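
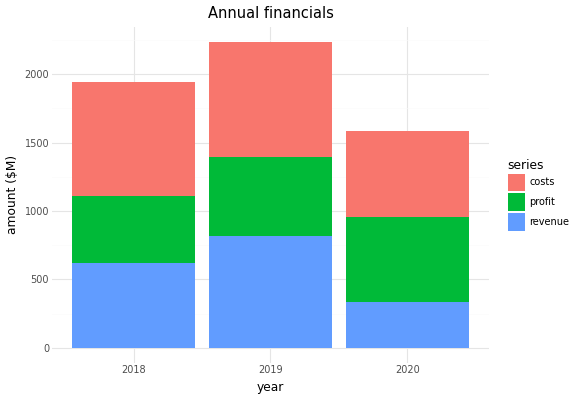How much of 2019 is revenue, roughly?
revenue top ≈ 800, bottom ≈ 0; segment ≈ 800.

≈ 800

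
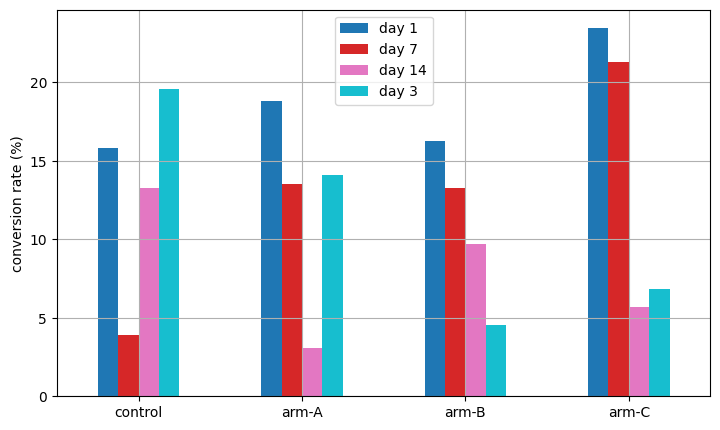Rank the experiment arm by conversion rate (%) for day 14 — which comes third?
arm-C

Top 4 for day 14: control ≈ 14, arm-B ≈ 10, arm-C ≈ 6, arm-A ≈ 4.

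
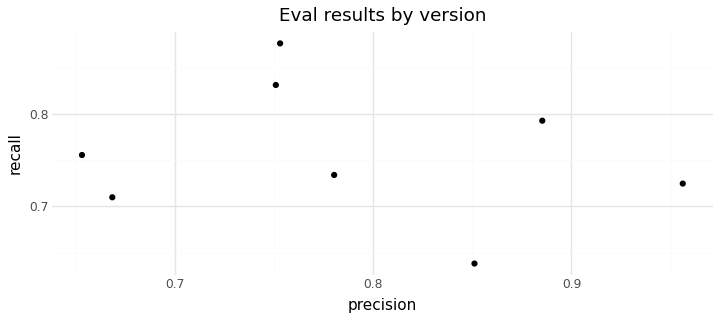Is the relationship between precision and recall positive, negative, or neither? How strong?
Points are roughly uncorrelated; weak (|r| ≈ 0.2).

no clear correlation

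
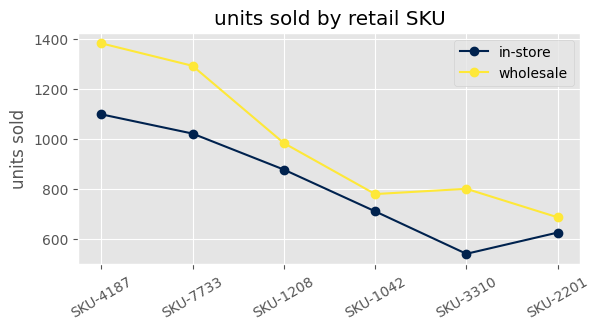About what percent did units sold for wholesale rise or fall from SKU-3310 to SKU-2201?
≈ -12.5%

SKU-3310 ≈ 800, SKU-2201 ≈ 700; (700 − 800) / 800 ≈ -12.5%.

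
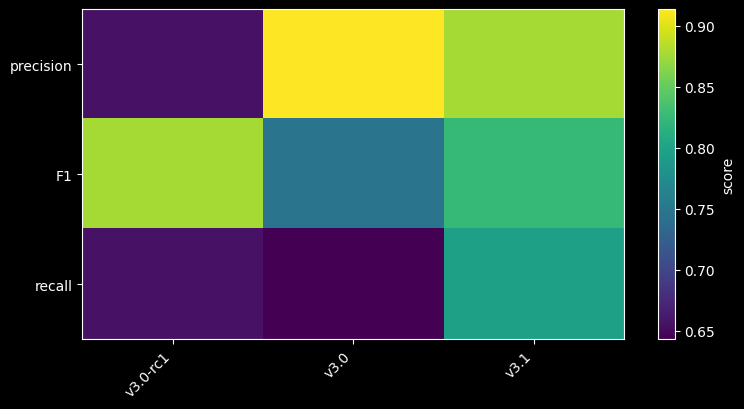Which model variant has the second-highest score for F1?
v3.1

Top 3 for F1: v3.0-rc1 ≈ 0.90, v3.1 ≈ 0.80, v3.0 ≈ 0.75.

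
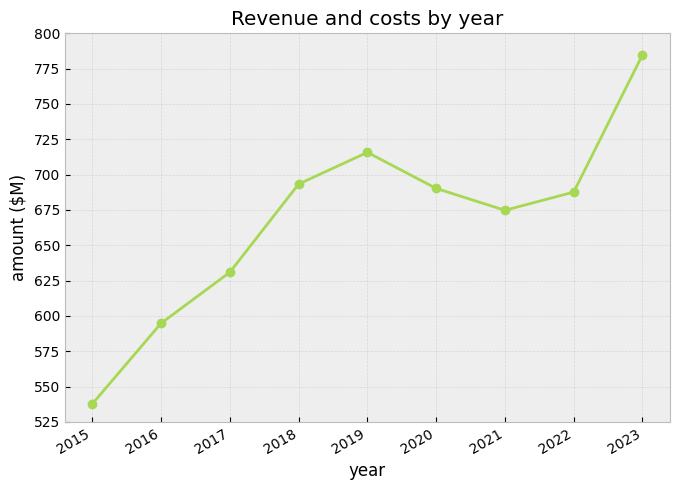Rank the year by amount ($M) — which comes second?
2019

Top 3: 2023 ≈ 775, 2019 ≈ 725, 2018 ≈ 700.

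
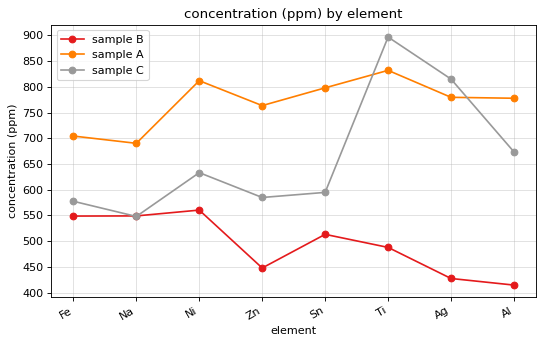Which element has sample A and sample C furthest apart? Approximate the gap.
Sn: sample A ≈ 800, sample C ≈ 600 → gap ≈ 200. Next-largest (Ni) is only ≈ 150.

Sn, ≈ 200 ppm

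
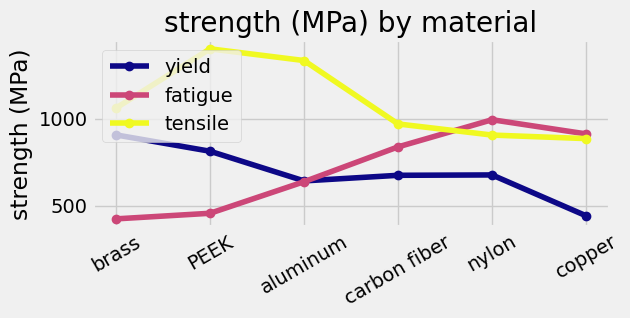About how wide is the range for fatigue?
≈ 600

Max nylon ≈ 1000, min brass ≈ 400; range ≈ 600.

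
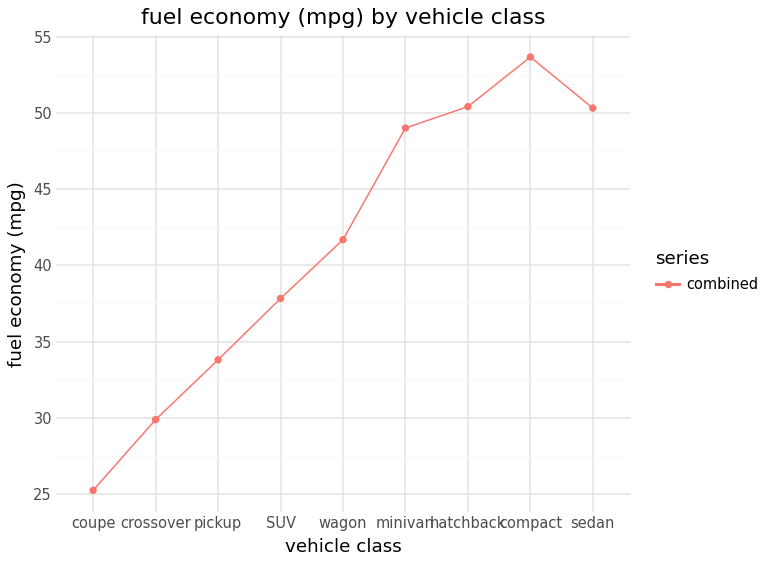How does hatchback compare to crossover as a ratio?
hatchback ≈ 50, crossover ≈ 30; 50/30 ≈ 1.67.

≈ 1.67×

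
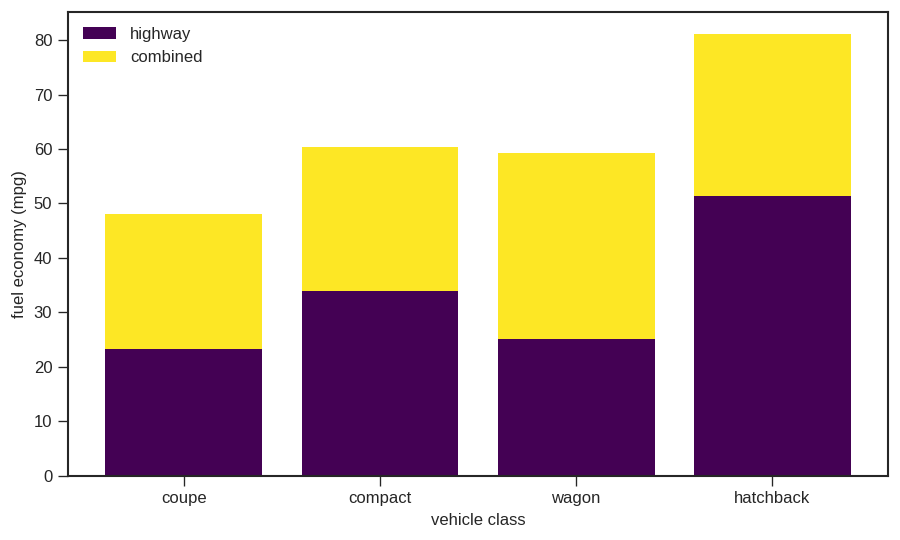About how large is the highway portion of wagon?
highway top ≈ 30, bottom ≈ 0; segment ≈ 30.

≈ 30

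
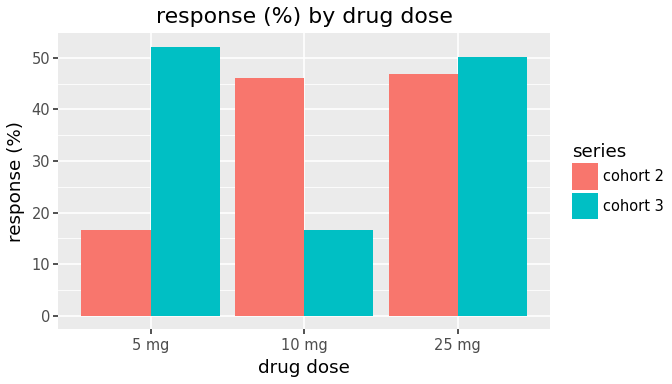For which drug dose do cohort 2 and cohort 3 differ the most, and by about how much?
5 mg, ≈ 35 %

5 mg: cohort 2 ≈ 15, cohort 3 ≈ 50 → gap ≈ 35. Next-largest (10 mg) is only ≈ 30.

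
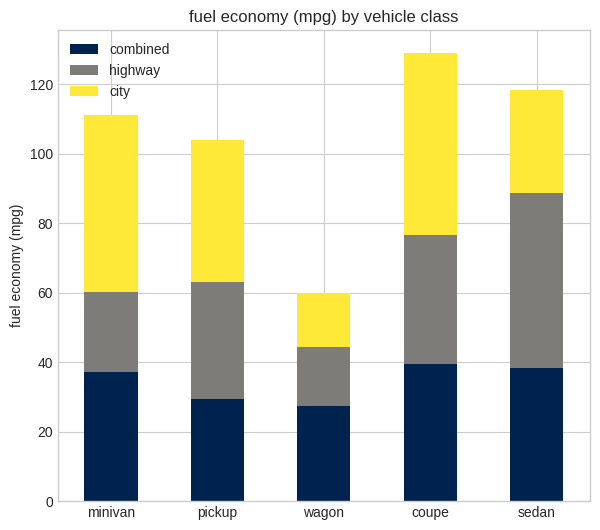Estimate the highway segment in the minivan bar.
highway top ≈ 60, bottom ≈ 40; segment ≈ 20.

≈ 20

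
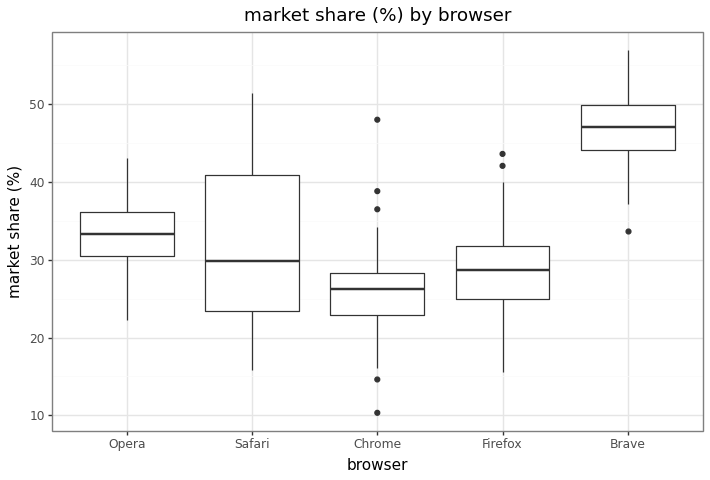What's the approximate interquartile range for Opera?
Q3 ≈ 36, Q1 ≈ 30; IQR ≈ 6.

≈ 6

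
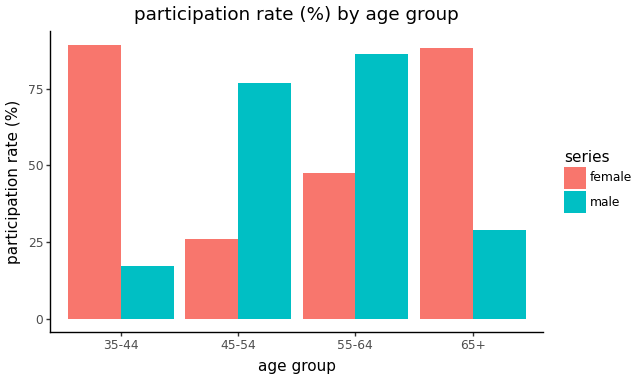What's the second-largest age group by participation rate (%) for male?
Top 3 for male: 55-64 ≈ 90, 45-54 ≈ 80, 65+ ≈ 30.

45-54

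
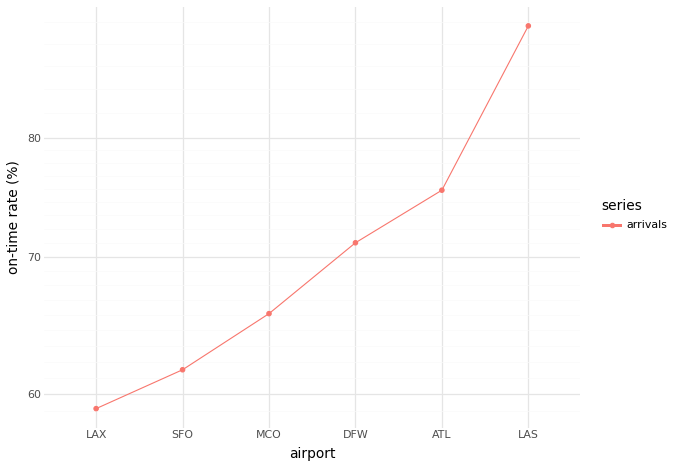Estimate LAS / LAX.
LAS ≈ 90, LAX ≈ 60; 90/60 ≈ 1.5.

≈ 1.5×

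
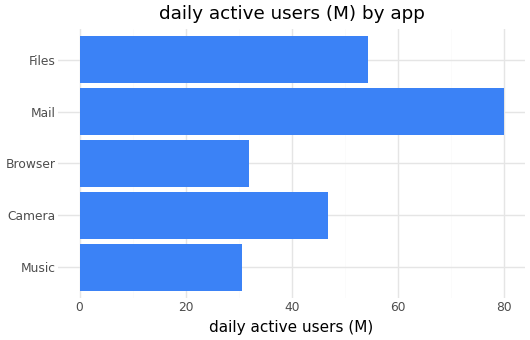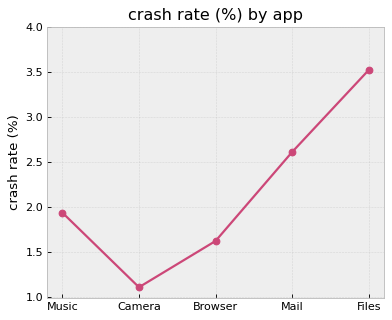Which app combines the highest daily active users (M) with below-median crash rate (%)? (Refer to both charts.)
Chart 2 median crash rate (%) ≈ 2; below-median apps: Camera, Browser. Among those, Camera has the highest daily active users (M) (≈ 50).

Camera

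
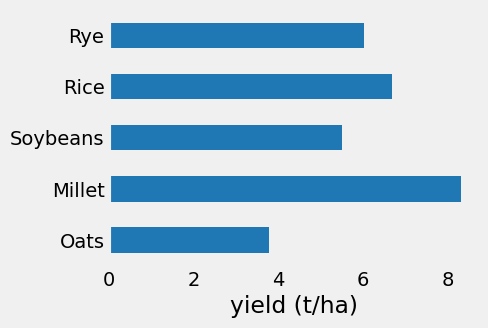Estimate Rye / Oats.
≈ 1.5×

Rye ≈ 6, Oats ≈ 4; 6/4 ≈ 1.5.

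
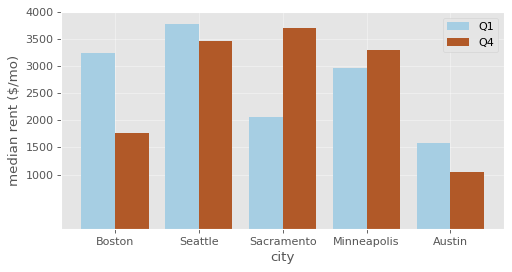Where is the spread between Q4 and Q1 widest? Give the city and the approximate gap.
Sacramento: Q4 ≈ 3500, Q1 ≈ 2000 → gap ≈ 1500. Next-largest (Boston) is only ≈ 1000.

Sacramento, ≈ 1500 $/mo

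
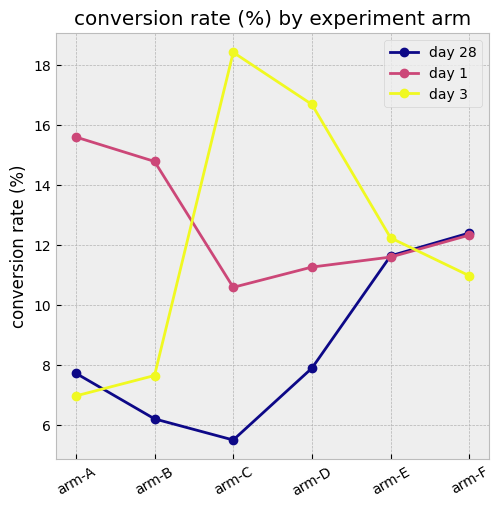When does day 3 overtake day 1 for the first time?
arm-C

arm-B: day 3 ≈ 8 vs day 1 ≈ 14 (not yet); arm-C: day 3 ≈ 18 vs day 1 ≈ 10 (first crossover).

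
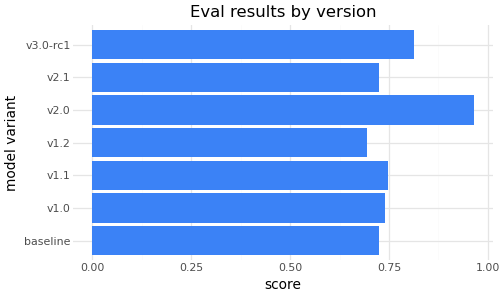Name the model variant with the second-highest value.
v3.0-rc1

Top 3: v2.0 ≈ 1.0, v3.0-rc1 ≈ 0.8, v1.1 ≈ 0.7.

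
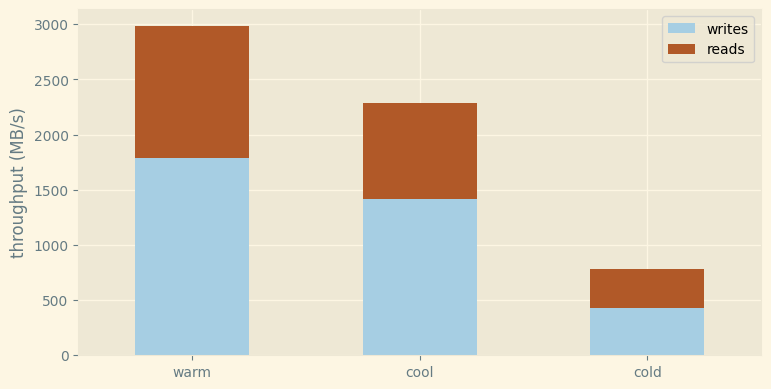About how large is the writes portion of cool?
writes top ≈ 1500, bottom ≈ 0; segment ≈ 1500.

≈ 1500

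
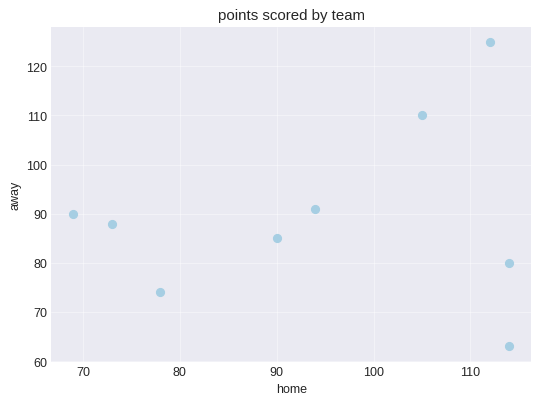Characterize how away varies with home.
Points are roughly uncorrelated; weak (|r| ≈ 0.2).

no clear correlation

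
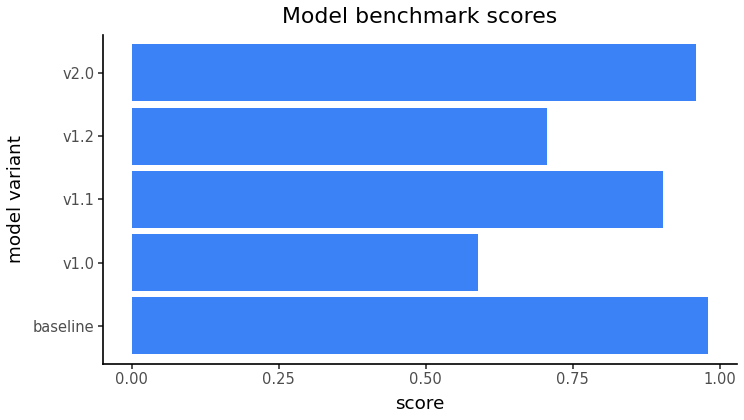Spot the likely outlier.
v1.0

v1.0 ≈ 0.6; the rest sit between ≈ 0.7 and ≈ 1.0.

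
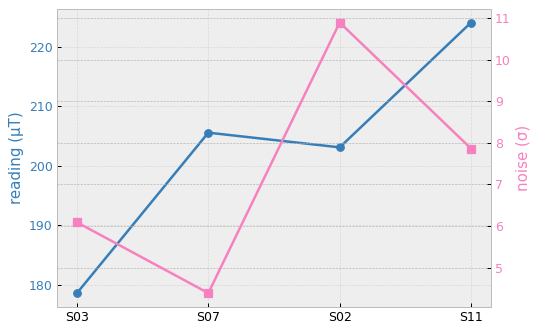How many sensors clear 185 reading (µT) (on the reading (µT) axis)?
Above 185: S07, S02, S11.

3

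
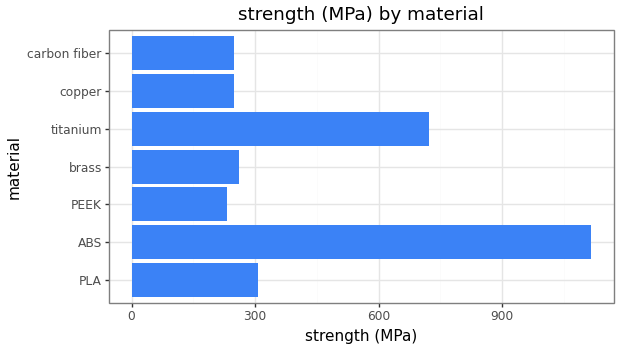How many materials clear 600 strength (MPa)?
2

Above 600: ABS, titanium.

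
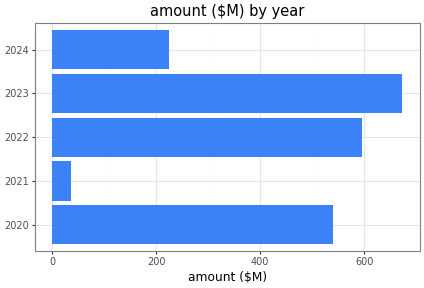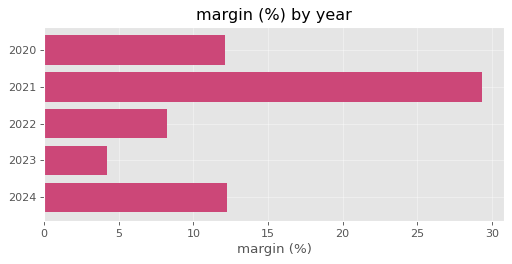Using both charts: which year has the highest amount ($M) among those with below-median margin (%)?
Chart 2 median margin (%) ≈ 10; below-median years: 2022, 2023. Among those, 2023 has the highest amount ($M) (≈ 700).

2023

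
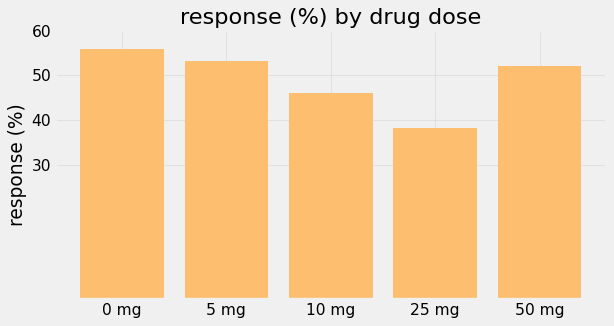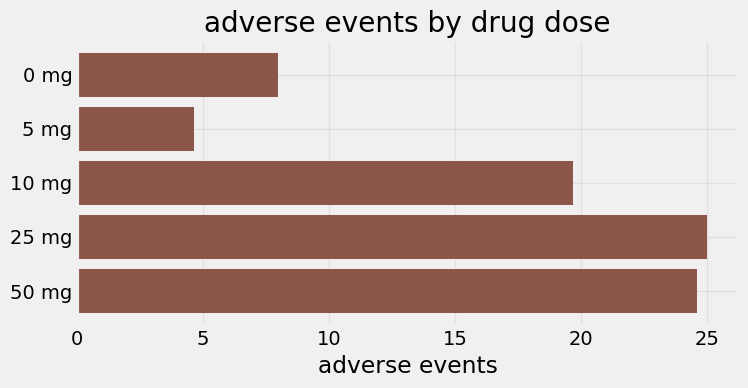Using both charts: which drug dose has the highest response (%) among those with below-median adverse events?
0 mg

Chart 2 median adverse events ≈ 20; below-median drug doses: 0 mg, 5 mg. Among those, 0 mg has the highest response (%) (≈ 60).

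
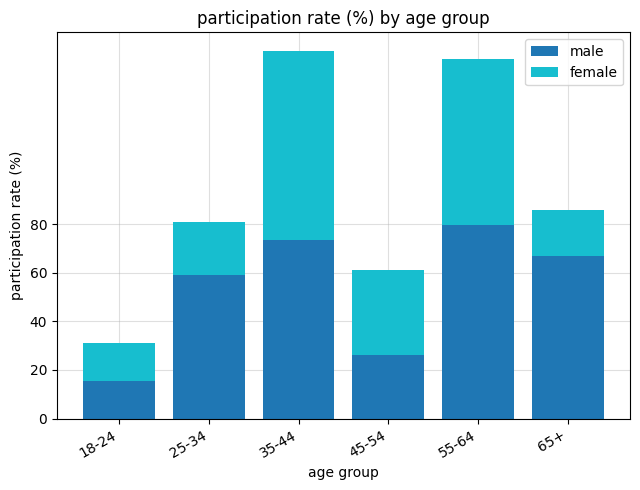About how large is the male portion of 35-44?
male top ≈ 80, bottom ≈ 0; segment ≈ 80.

≈ 80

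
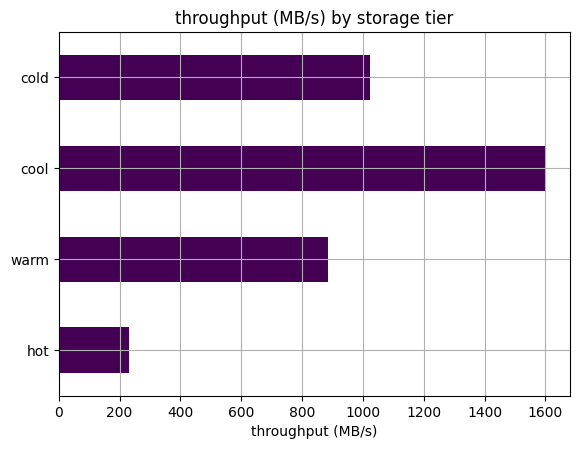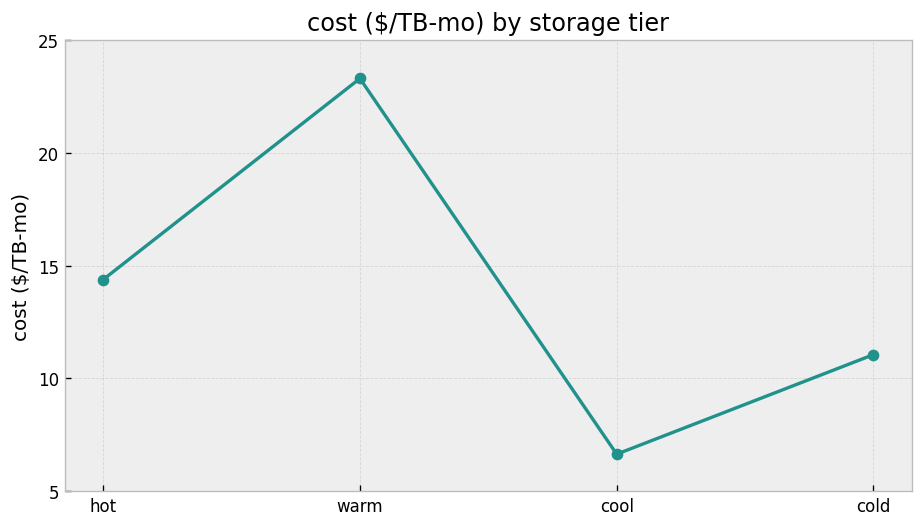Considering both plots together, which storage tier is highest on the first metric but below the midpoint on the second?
Chart 2 median cost ($/TB-mo) ≈ 15; below-median storage tiers: cool, cold. Among those, cool has the highest throughput (MB/s) (≈ 1600).

cool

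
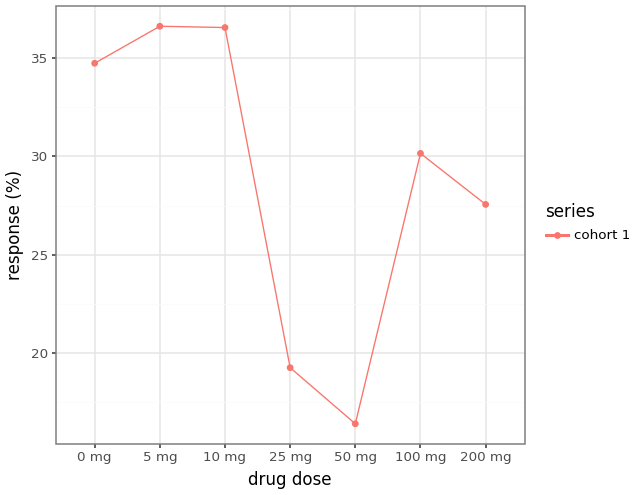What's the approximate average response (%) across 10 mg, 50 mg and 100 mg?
(36 + 16 + 30) / 3 ≈ 27.

≈ 27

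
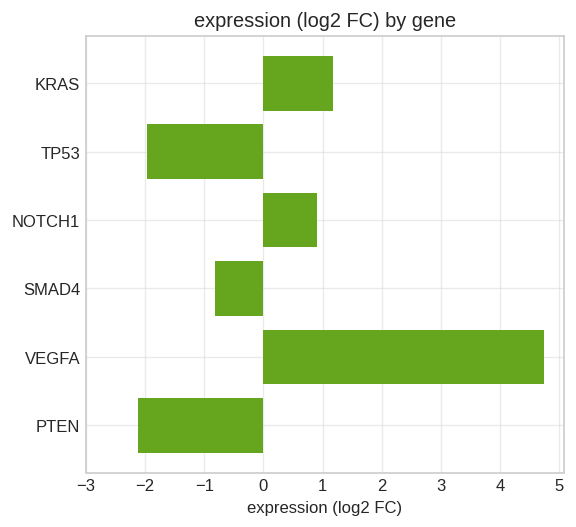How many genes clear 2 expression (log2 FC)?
Above 2: VEGFA.

1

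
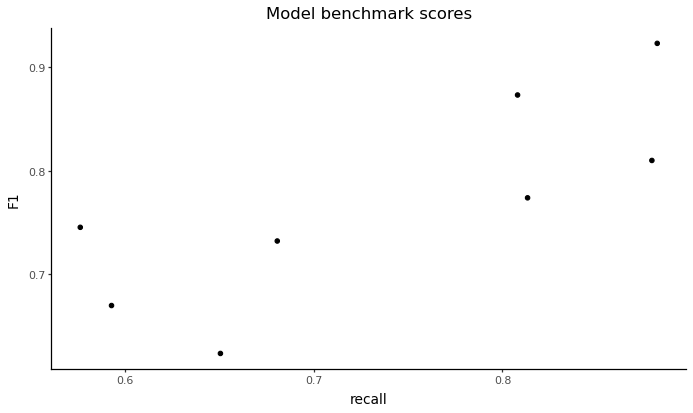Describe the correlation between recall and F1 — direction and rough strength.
positive, strong

Points are positively correlated; strong (|r| ≈ 0.8).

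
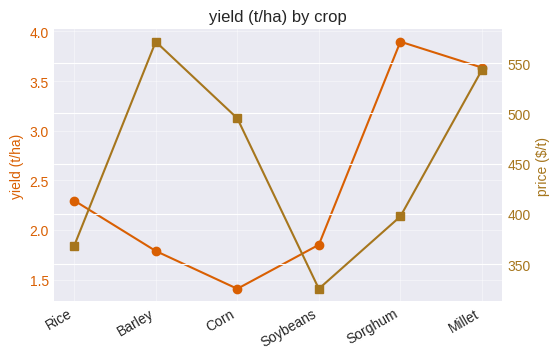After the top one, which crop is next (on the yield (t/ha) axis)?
Millet

Top 3 (on the yield (t/ha) axis): Sorghum ≈ 4.0, Millet ≈ 3.5, Rice ≈ 2.5.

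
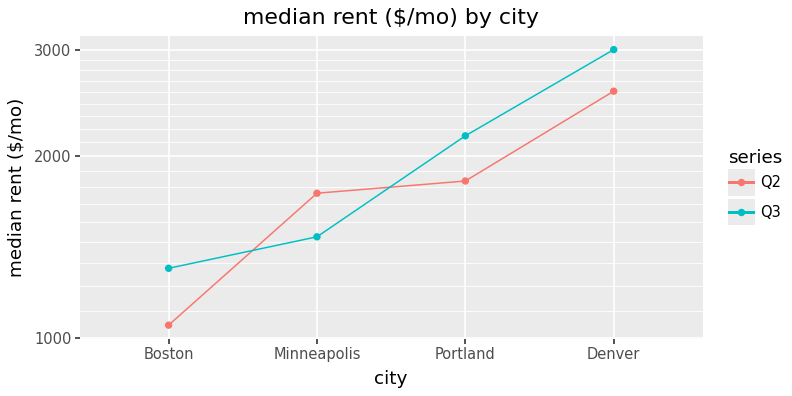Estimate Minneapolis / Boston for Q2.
≈ 1.8×

Minneapolis ≈ 1800, Boston ≈ 1000; 1800/1000 ≈ 1.8.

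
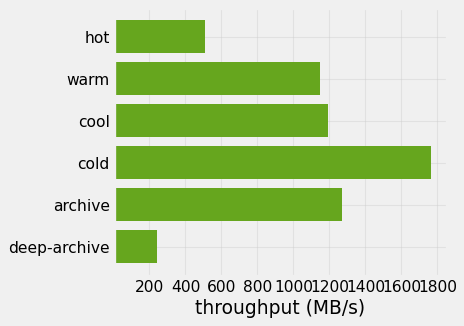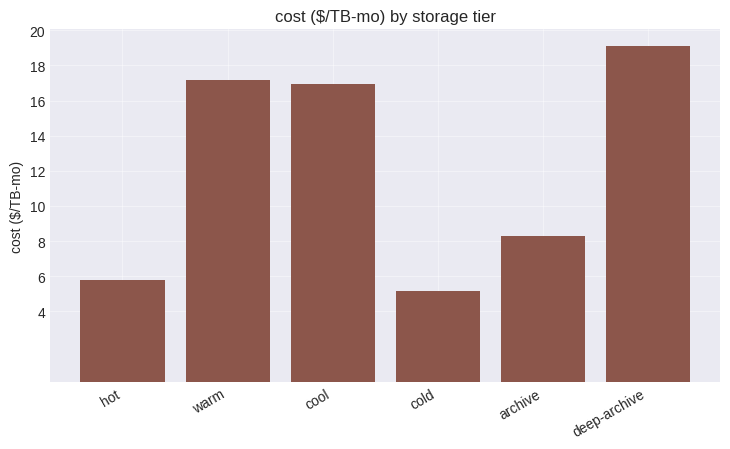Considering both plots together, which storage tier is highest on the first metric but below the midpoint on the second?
cold

Chart 2 median cost ($/TB-mo) ≈ 12; below-median storage tiers: hot, cold, archive. Among those, cold has the highest throughput (MB/s) (≈ 1800).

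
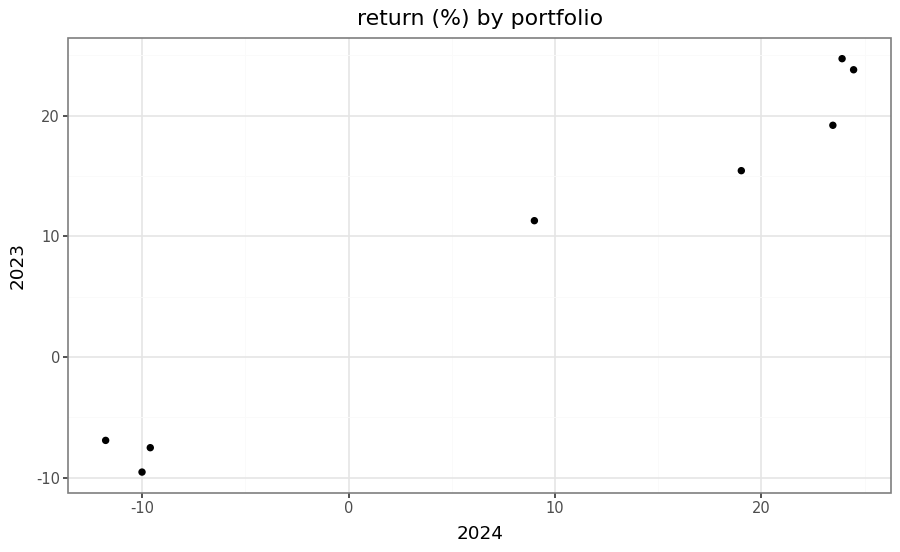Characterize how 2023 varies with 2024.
Points are positively correlated; strong (|r| ≈ 1.0).

positive, strong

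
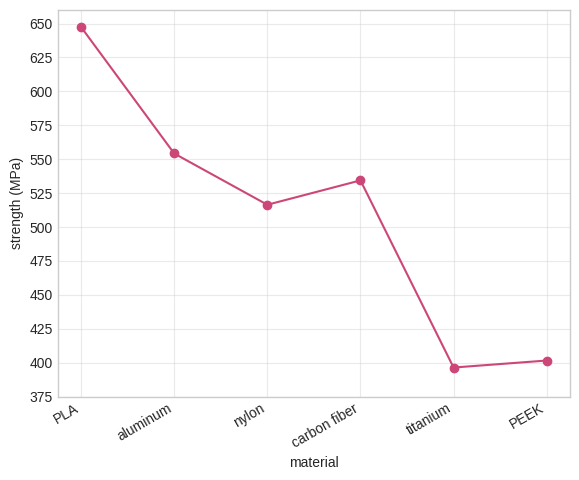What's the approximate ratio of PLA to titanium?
≈ 1.62×

PLA ≈ 650, titanium ≈ 400; 650/400 ≈ 1.62.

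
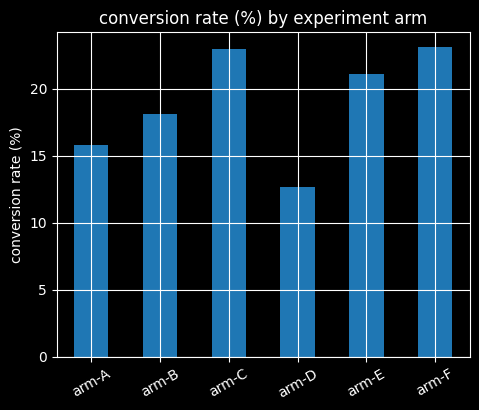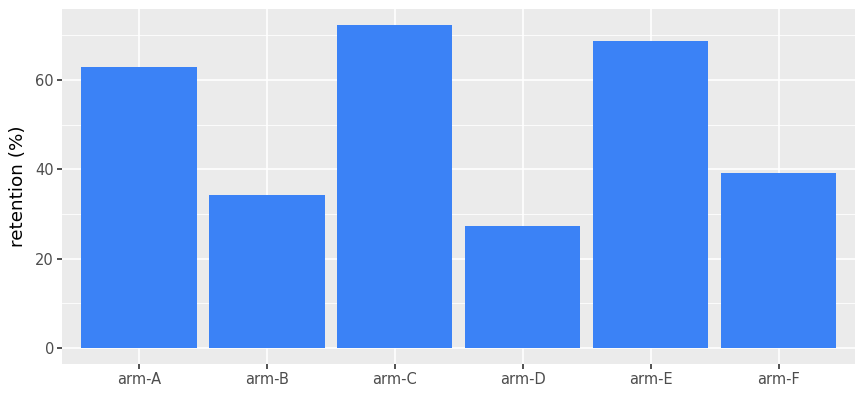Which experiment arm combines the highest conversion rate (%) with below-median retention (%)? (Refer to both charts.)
arm-F

Chart 2 median retention (%) ≈ 50; below-median experiment arms: arm-B, arm-D, arm-F. Among those, arm-F has the highest conversion rate (%) (≈ 25).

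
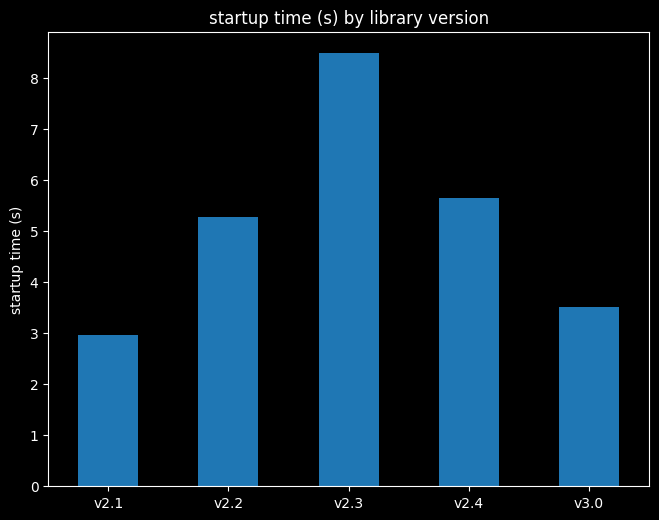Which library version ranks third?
Top 4: v2.3 ≈ 8, v2.4 ≈ 6, v2.2 ≈ 5, v3.0 ≈ 4.

v2.2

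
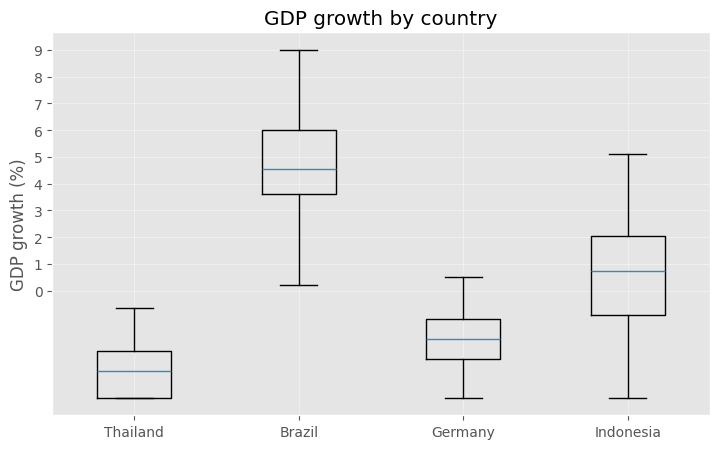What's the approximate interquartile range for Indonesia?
Q3 ≈ 2, Q1 ≈ -1; IQR ≈ 3.

≈ 3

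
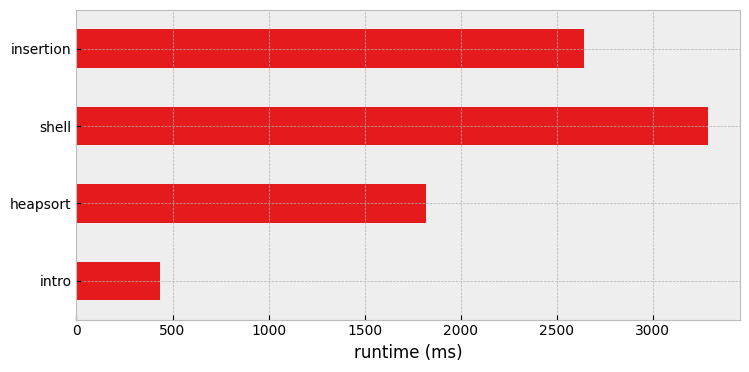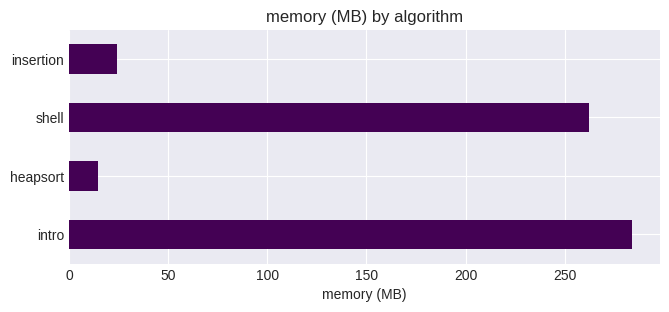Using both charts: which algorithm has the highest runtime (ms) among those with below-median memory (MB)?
insertion

Chart 2 median memory (MB) ≈ 150; below-median algorithms: heapsort, insertion. Among those, insertion has the highest runtime (ms) (≈ 2500).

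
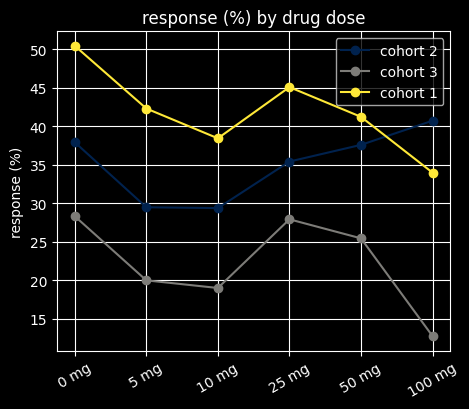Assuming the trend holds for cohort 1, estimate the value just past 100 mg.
Last three: 45, 40, 35 → slope ≈ -5/step → next ≈ 30.

≈ 30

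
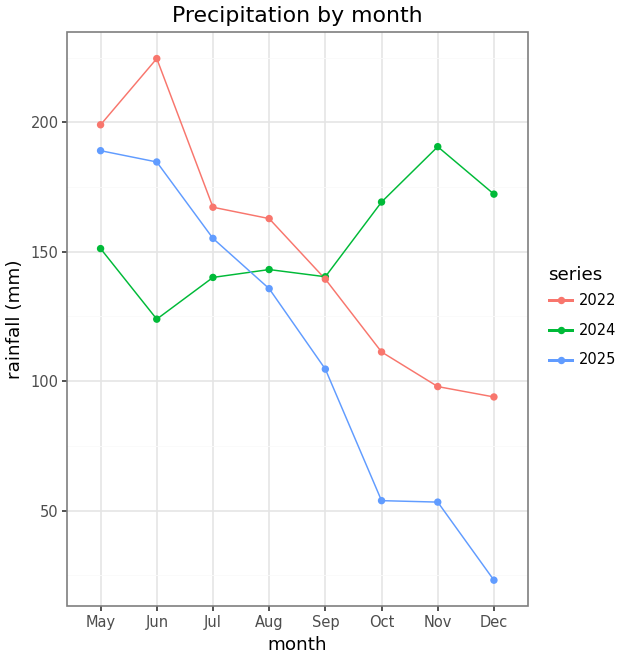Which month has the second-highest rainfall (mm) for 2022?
May

Top 3 for 2022: Jun ≈ 220, May ≈ 200, Jul ≈ 160.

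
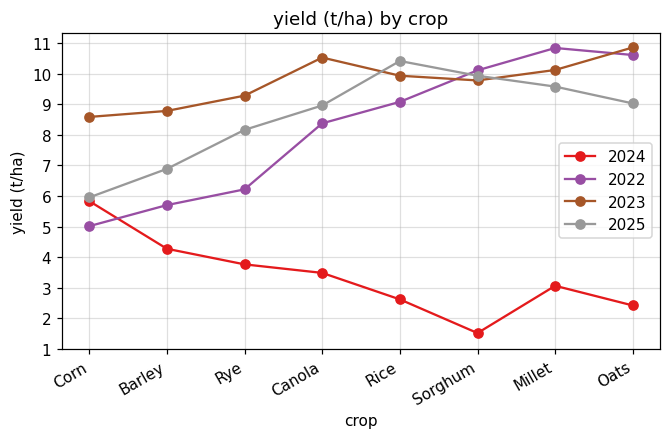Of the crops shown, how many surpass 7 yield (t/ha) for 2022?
5

Above 7: Canola, Rice, Sorghum, Millet, Oats.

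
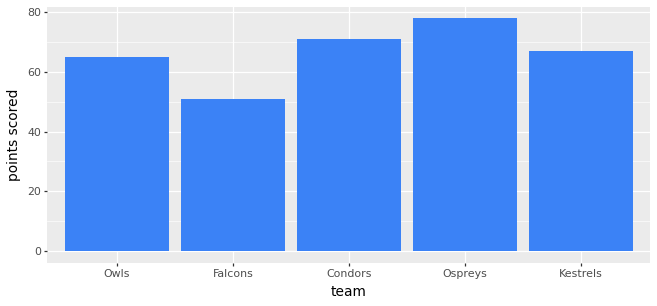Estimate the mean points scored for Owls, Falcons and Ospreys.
(60 + 50 + 80) / 3 ≈ 63.

≈ 63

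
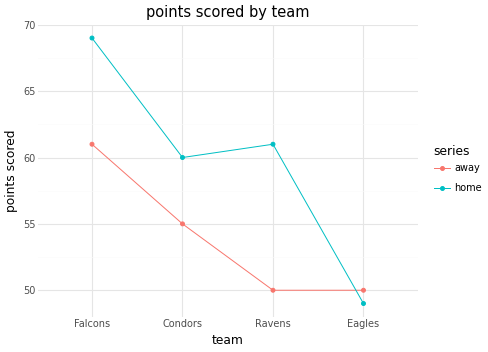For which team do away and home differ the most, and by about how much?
Ravens, ≈ 10

Ravens: away ≈ 50, home ≈ 60 → gap ≈ 10. Next-largest (Falcons) is only ≈ 8.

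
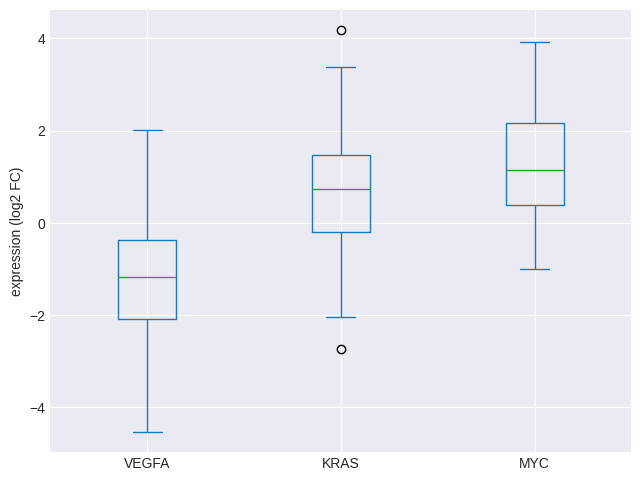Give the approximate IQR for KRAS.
≈ 1.5

Q3 ≈ 1.5, Q1 ≈ 0.0; IQR ≈ 1.5.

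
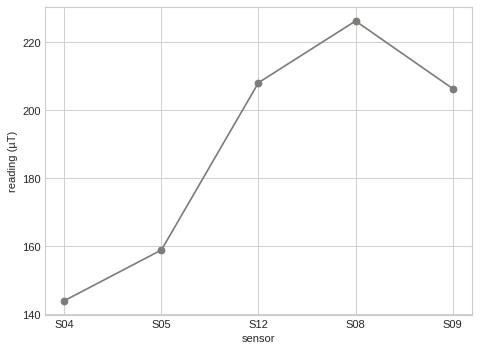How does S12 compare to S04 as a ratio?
≈ 1.5×

S12 ≈ 210, S04 ≈ 140; 210/140 ≈ 1.5.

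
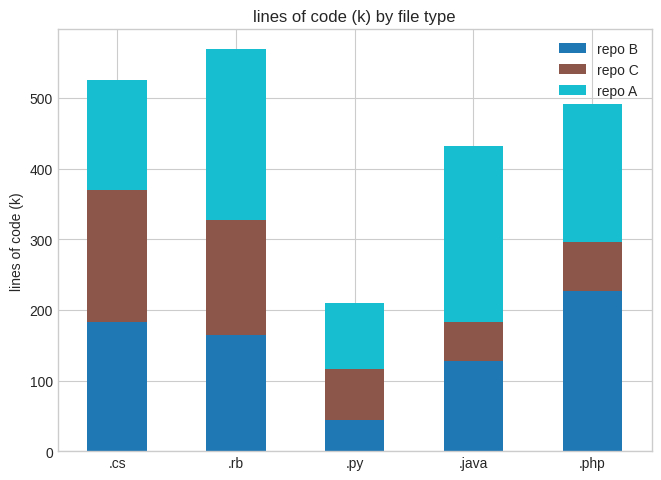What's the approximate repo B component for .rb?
repo B top ≈ 150, bottom ≈ 0; segment ≈ 150.

≈ 150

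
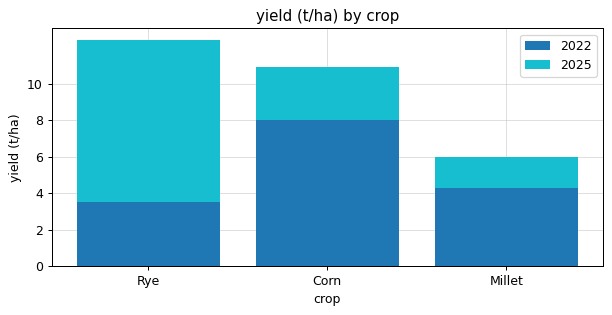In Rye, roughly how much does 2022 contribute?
≈ 4

2022 top ≈ 4, bottom ≈ 0; segment ≈ 4.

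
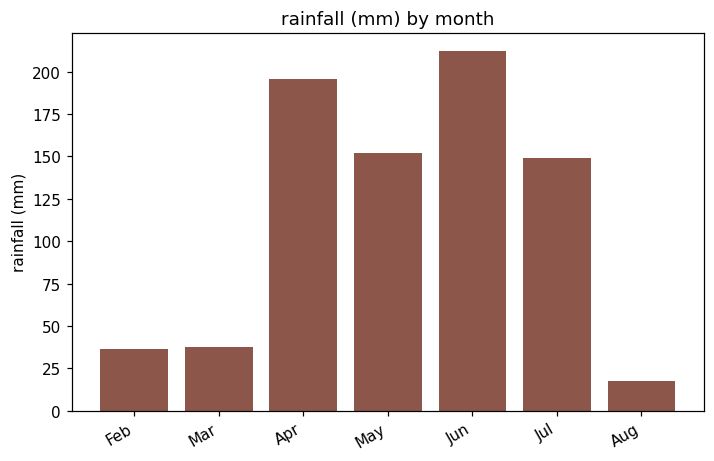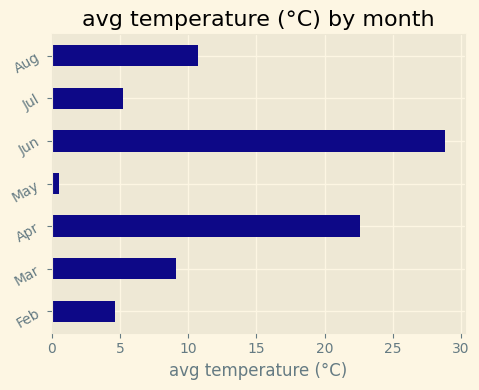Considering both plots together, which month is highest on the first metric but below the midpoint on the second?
May

Chart 2 median avg temperature (°C) ≈ 10; below-median months: Feb, May, Jul. Among those, May has the highest rainfall (mm) (≈ 160).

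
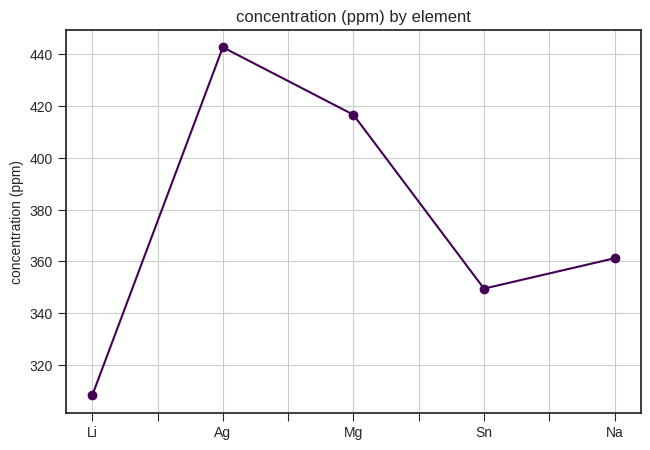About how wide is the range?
≈ 140

Max Ag ≈ 440, min Li ≈ 300; range ≈ 140.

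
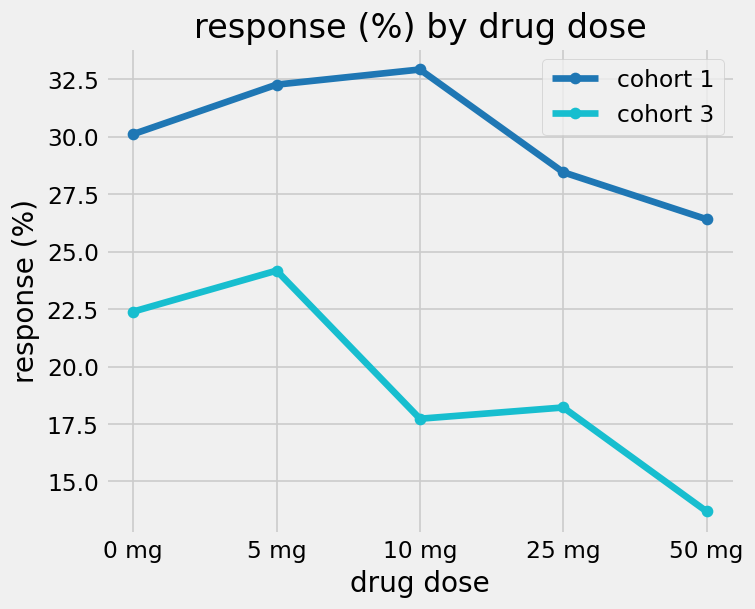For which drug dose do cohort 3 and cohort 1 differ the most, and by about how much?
10 mg, ≈ 14 %

10 mg: cohort 3 ≈ 18, cohort 1 ≈ 32 → gap ≈ 14. Next-largest (50 mg) is only ≈ 12.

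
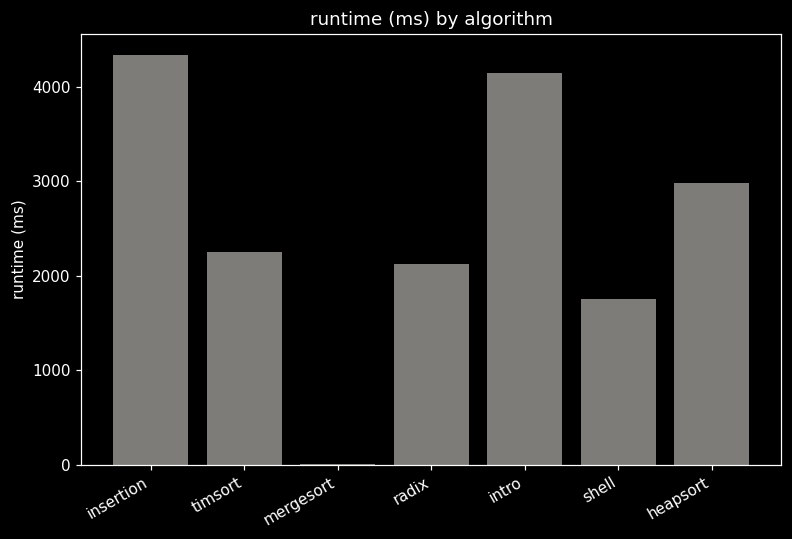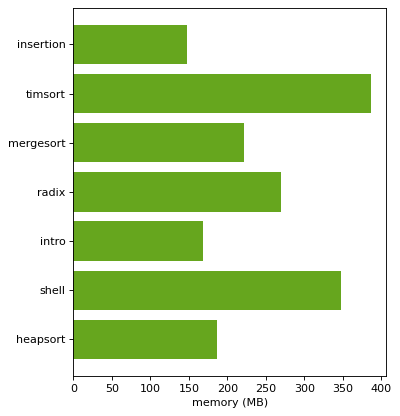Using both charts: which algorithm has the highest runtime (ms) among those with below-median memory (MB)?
Chart 2 median memory (MB) ≈ 200; below-median algorithms: insertion, intro, heapsort. Among those, insertion has the highest runtime (ms) (≈ 4500).

insertion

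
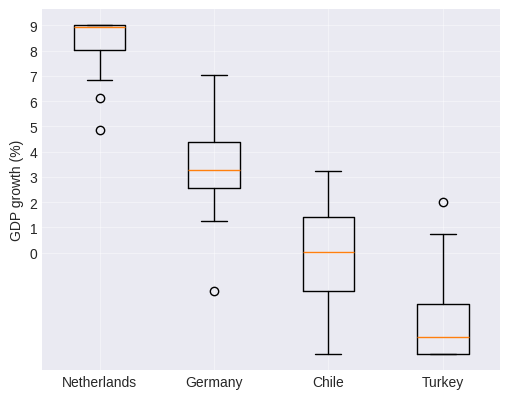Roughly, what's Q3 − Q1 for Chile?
Q3 ≈ 1, Q1 ≈ -2; IQR ≈ 3.

≈ 3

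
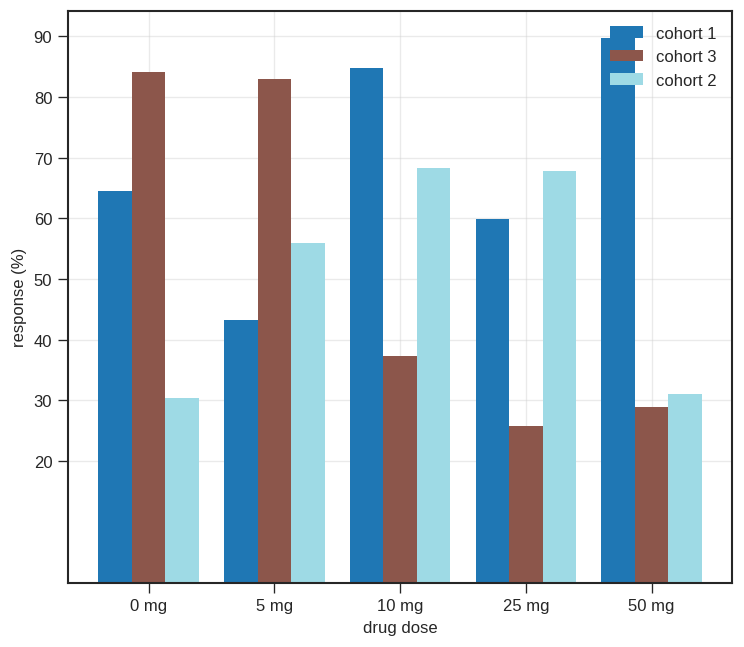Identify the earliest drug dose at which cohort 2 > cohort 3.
5 mg: cohort 2 ≈ 60 vs cohort 3 ≈ 80 (not yet); 10 mg: cohort 2 ≈ 70 vs cohort 3 ≈ 40 (first crossover).

10 mg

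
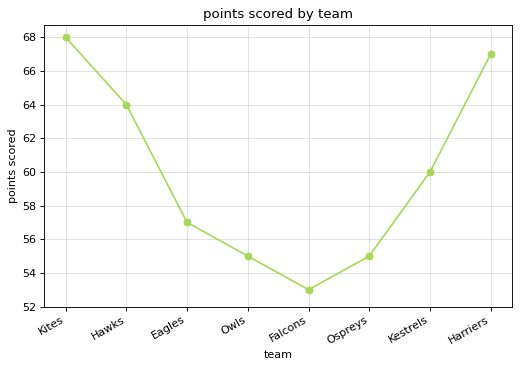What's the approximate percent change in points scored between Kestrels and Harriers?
Kestrels ≈ 60, Harriers ≈ 68; (68 − 60) / 60 ≈ +13.3%.

≈ +13.3%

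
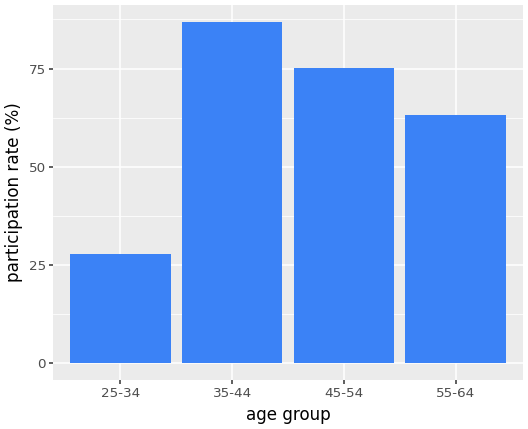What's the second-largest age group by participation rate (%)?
Top 3: 35-44 ≈ 90, 45-54 ≈ 80, 55-64 ≈ 60.

45-54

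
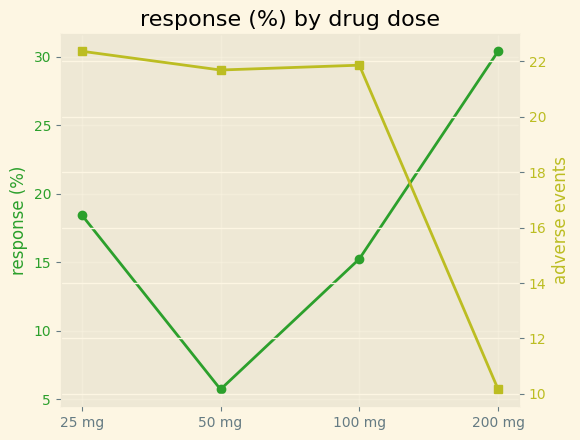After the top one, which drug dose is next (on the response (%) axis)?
25 mg

Top 3 (on the response (%) axis): 200 mg ≈ 30, 25 mg ≈ 20, 100 mg ≈ 15.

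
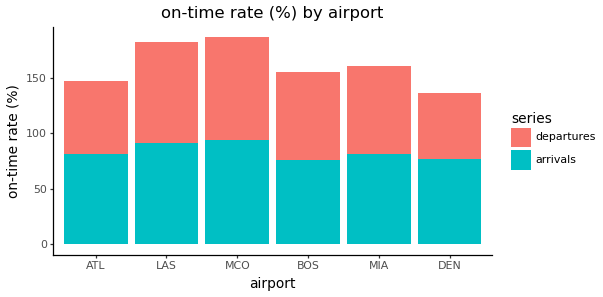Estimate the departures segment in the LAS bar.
≈ 80

departures top ≈ 180, bottom ≈ 100; segment ≈ 80.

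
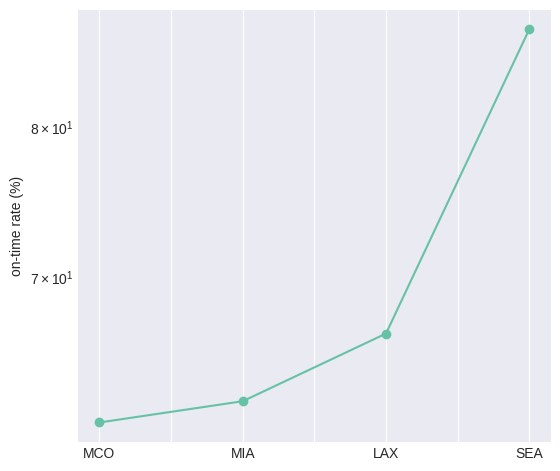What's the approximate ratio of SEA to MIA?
≈ 1.31×

SEA ≈ 85, MIA ≈ 65; 85/65 ≈ 1.31.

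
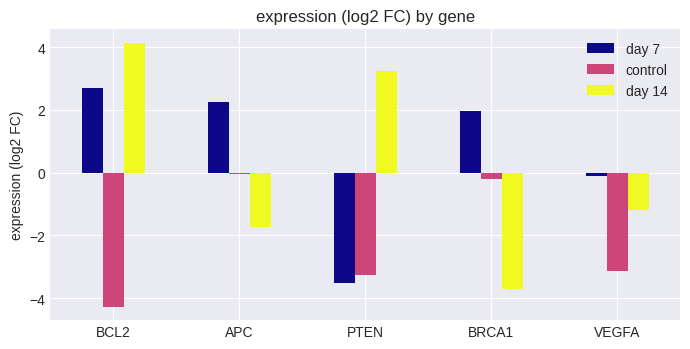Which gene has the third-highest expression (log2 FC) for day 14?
Top 4 for day 14: BCL2 ≈ 4, PTEN ≈ 3, VEGFA ≈ -1, APC ≈ -2.

VEGFA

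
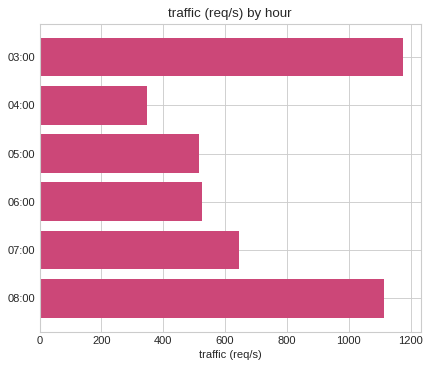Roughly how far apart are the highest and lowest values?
Max 03:00 ≈ 1200, min 04:00 ≈ 300; range ≈ 900.

≈ 900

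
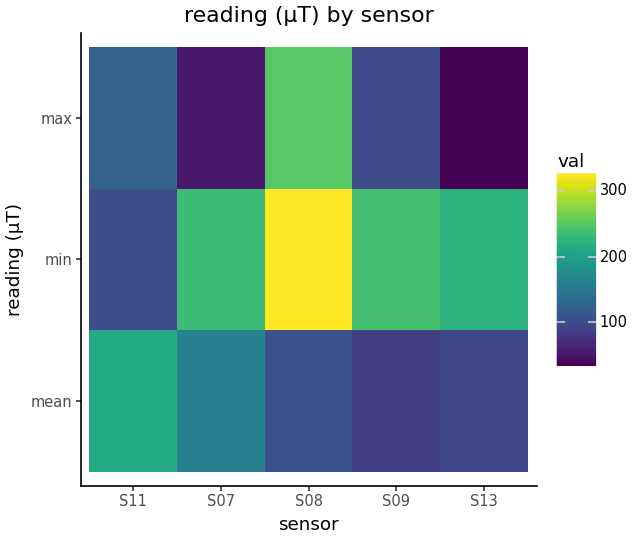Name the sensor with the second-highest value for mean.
S07

Top 3 for mean: S11 ≈ 200, S07 ≈ 150, S08 ≈ 100.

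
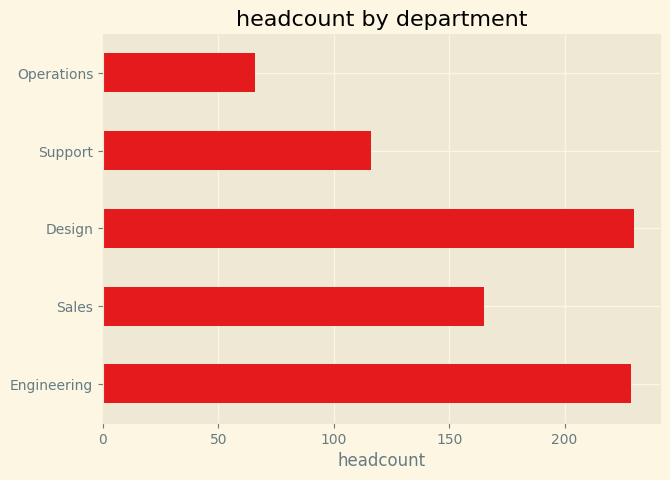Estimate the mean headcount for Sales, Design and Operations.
(160 + 240 + 60) / 3 ≈ 153.

≈ 153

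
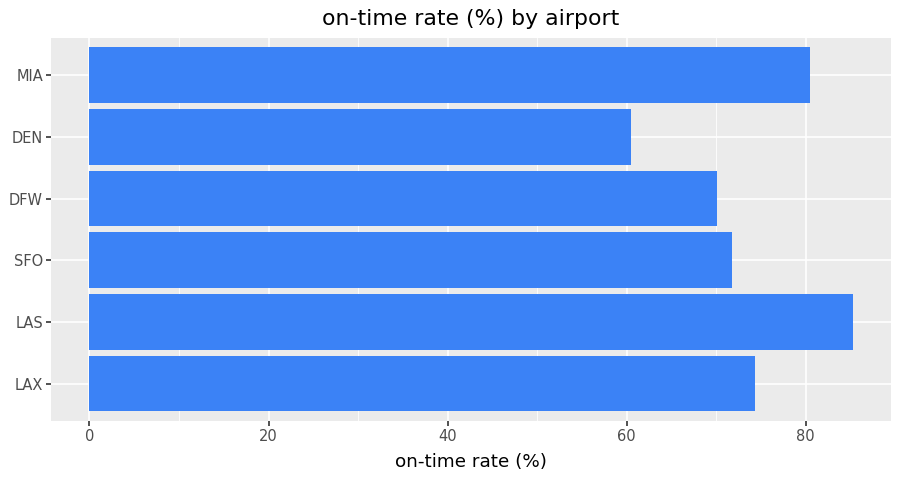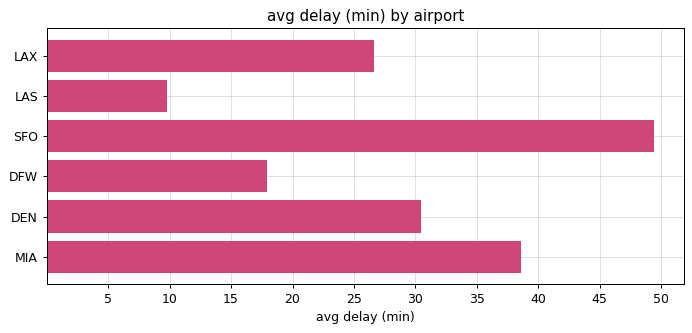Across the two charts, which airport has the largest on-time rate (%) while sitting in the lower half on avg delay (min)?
Chart 2 median avg delay (min) ≈ 30; below-median airports: LAX, LAS, DFW. Among those, LAS has the highest on-time rate (%) (≈ 90).

LAS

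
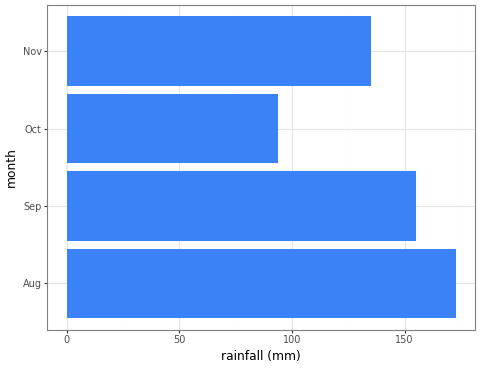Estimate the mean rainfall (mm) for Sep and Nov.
≈ 150

(160 + 140) / 2 ≈ 150.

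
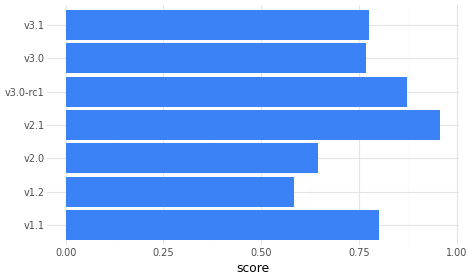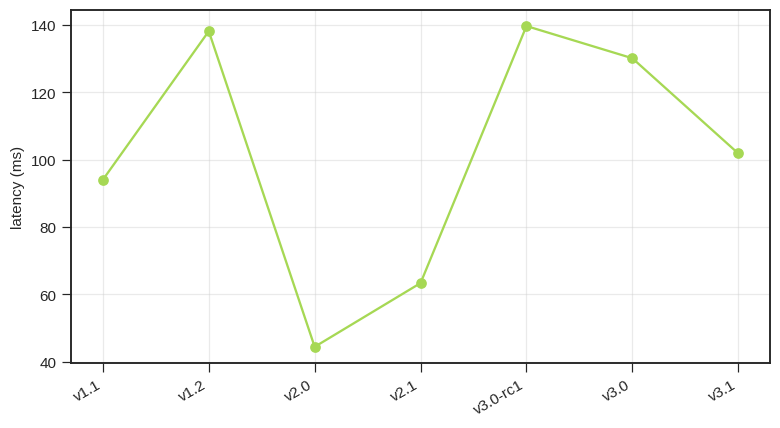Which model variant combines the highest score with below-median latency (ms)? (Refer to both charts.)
v2.1

Chart 2 median latency (ms) ≈ 100; below-median model variants: v1.1, v2.0, v2.1. Among those, v2.1 has the highest score (≈ 1).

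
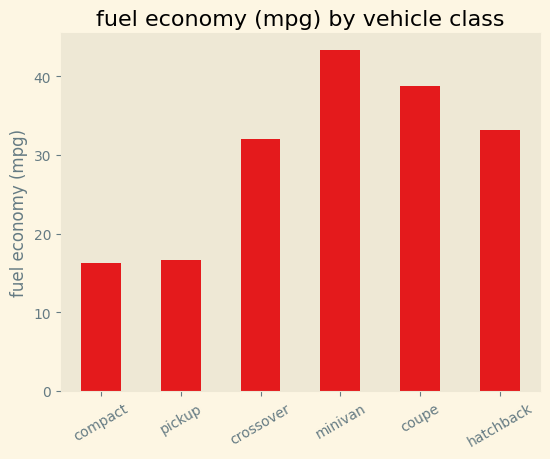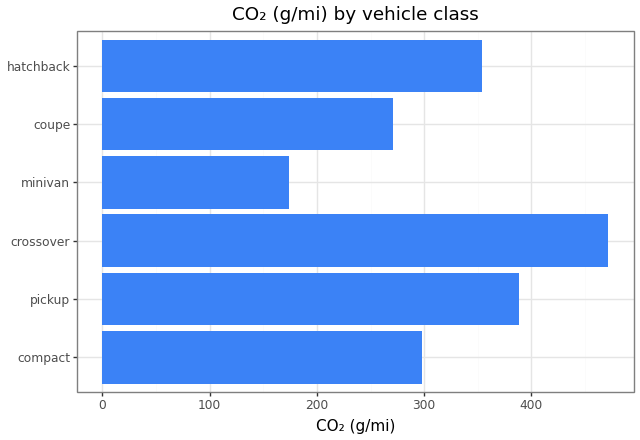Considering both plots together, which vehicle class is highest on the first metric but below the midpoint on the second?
minivan

Chart 2 median CO₂ (g/mi) ≈ 350; below-median vehicle classes: compact, minivan, coupe. Among those, minivan has the highest fuel economy (mpg) (≈ 45).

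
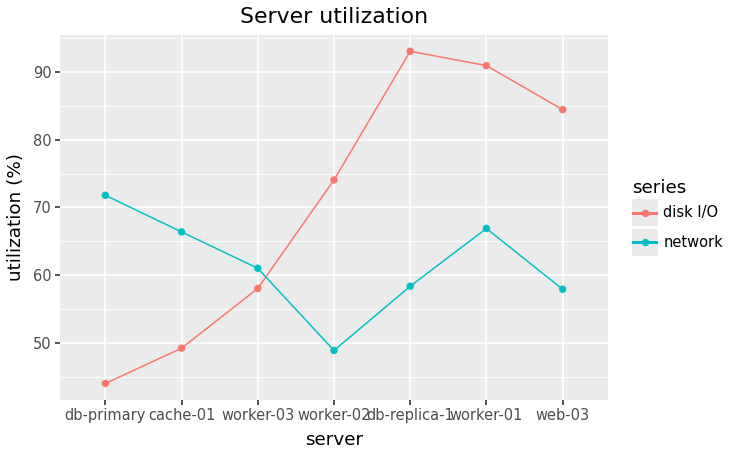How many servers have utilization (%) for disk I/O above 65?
4

Above 65: worker-02, db-replica-1, worker-01, web-03.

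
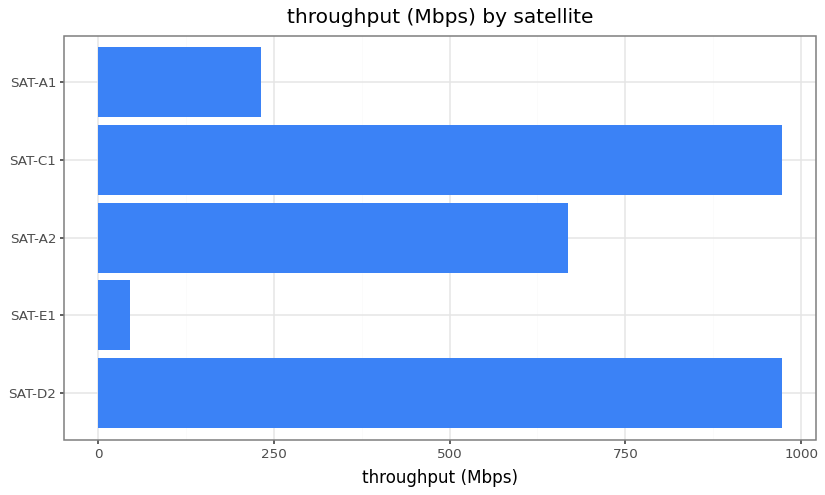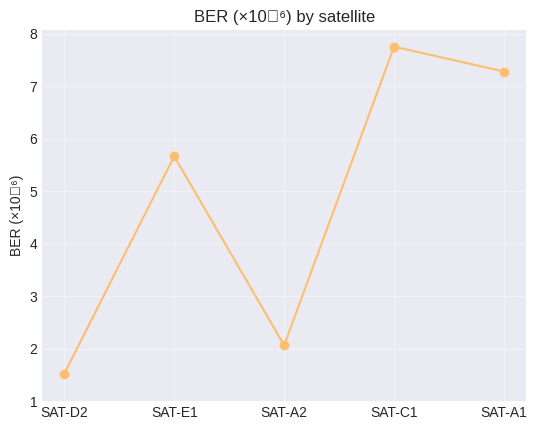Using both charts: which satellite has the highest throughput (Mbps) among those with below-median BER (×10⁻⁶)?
Chart 2 median BER (×10⁻⁶) ≈ 6; below-median satellites: SAT-D2, SAT-A2. Among those, SAT-D2 has the highest throughput (Mbps) (≈ 1000).

SAT-D2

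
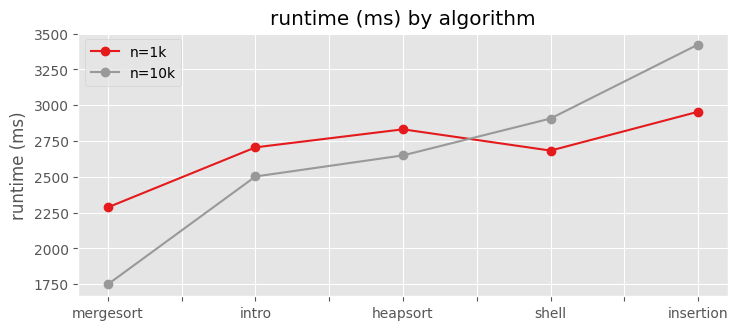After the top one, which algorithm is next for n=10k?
shell

Top 3 for n=10k: insertion ≈ 3400, shell ≈ 3000, heapsort ≈ 2600.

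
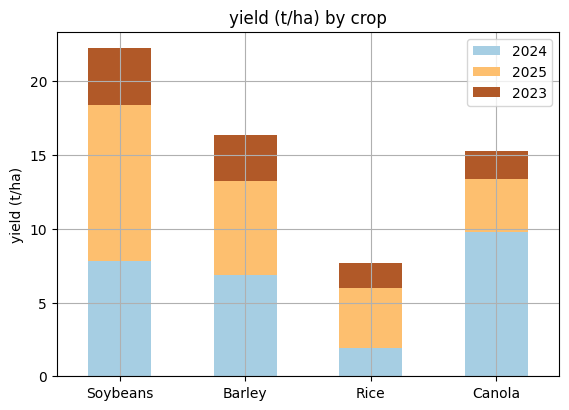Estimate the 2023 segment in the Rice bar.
2023 top ≈ 8, bottom ≈ 6; segment ≈ 2.

≈ 2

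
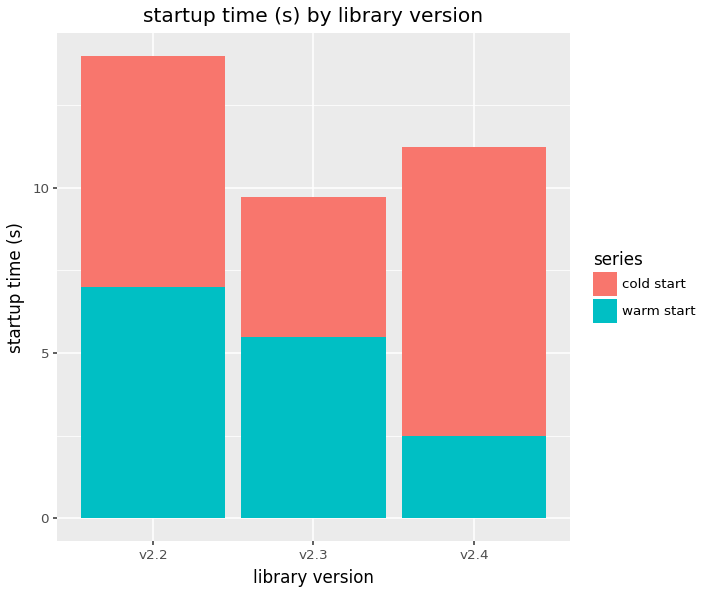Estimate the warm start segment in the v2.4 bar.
≈ 2

warm start top ≈ 2, bottom ≈ 0; segment ≈ 2.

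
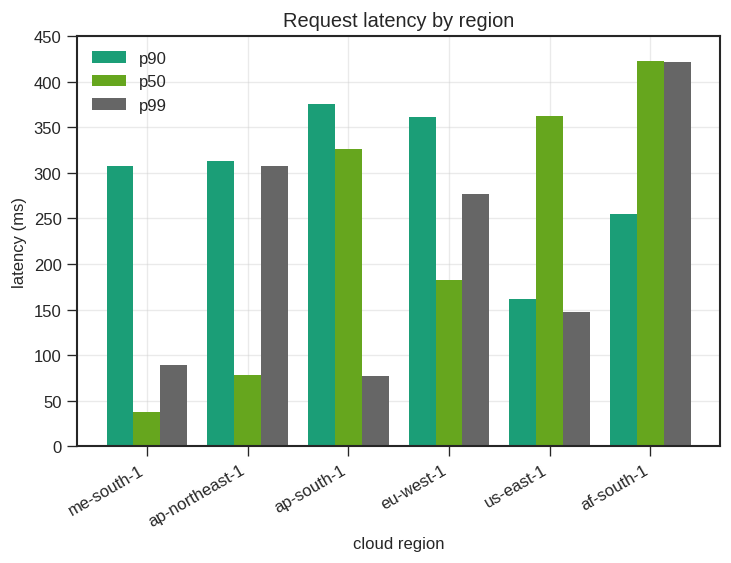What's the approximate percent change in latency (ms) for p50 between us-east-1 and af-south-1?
≈ +14.3%

us-east-1 ≈ 350, af-south-1 ≈ 400; (400 − 350) / 350 ≈ +14.3%.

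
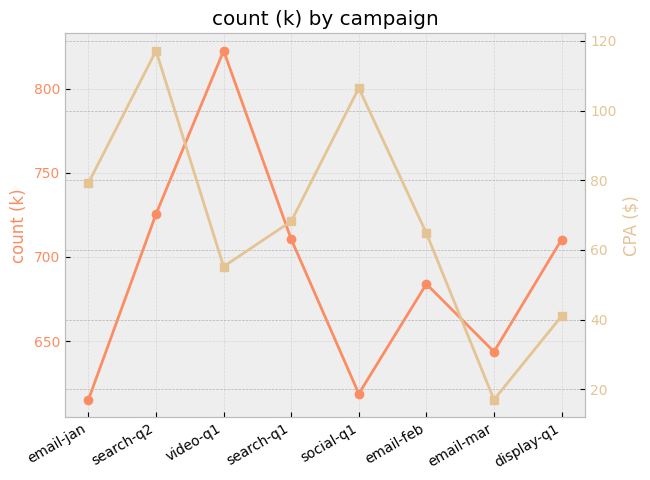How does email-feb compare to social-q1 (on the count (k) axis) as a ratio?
email-feb ≈ 680, social-q1 ≈ 620; 680/620 ≈ 1.1.

≈ 1.1×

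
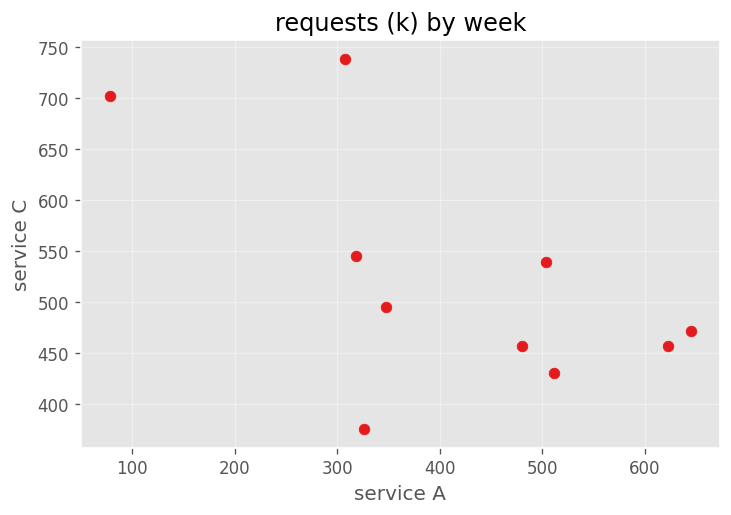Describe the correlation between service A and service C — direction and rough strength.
Points are negatively correlated; moderate (|r| ≈ 0.6).

negative, moderate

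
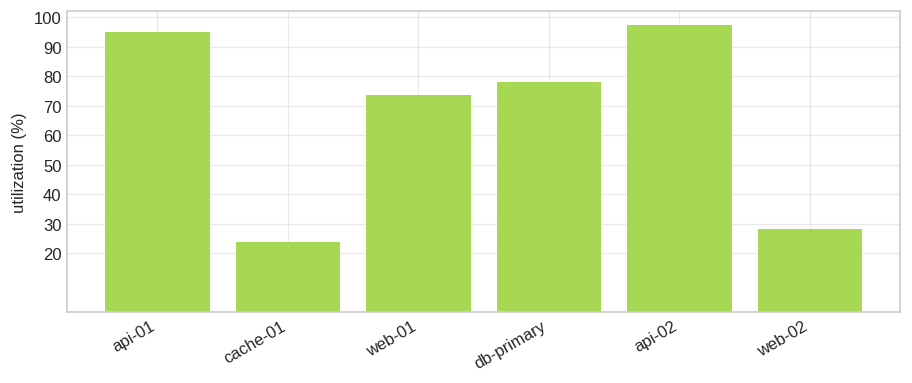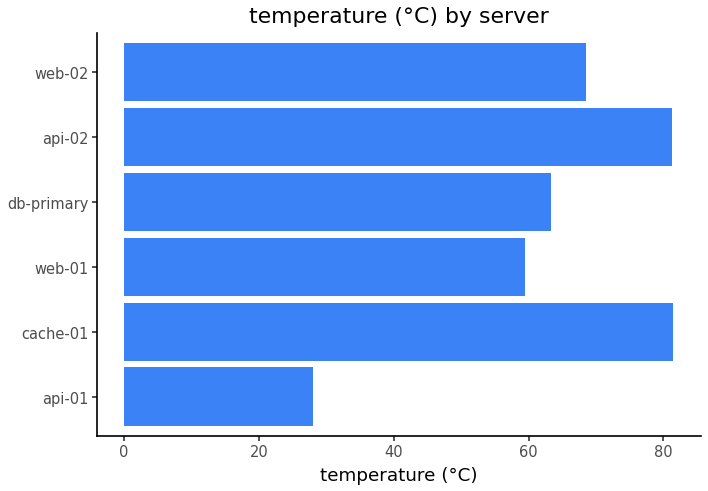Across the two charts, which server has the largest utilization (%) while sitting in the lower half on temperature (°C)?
Chart 2 median temperature (°C) ≈ 70; below-median servers: api-01, web-01, db-primary. Among those, api-01 has the highest utilization (%) (≈ 90).

api-01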